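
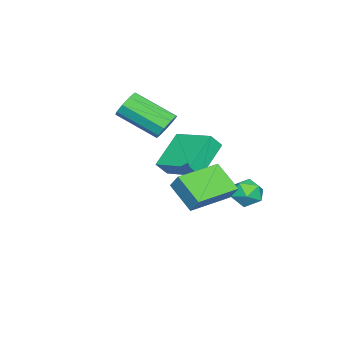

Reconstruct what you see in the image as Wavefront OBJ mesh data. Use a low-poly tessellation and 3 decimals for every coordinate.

v 0.356 -1.802 2.95
v 0.753 -2.068 2.425
v 0.902 -3.863 3.445
v 0.504 -3.598 3.97
v 1.037 -1.855 2.757
v 1.186 -3.65 3.777
v 1.002 -1.618 3.18
v 1.151 -3.413 4.2
v 0.664 -1.467 3.495
v 0.813 -3.262 4.515
v 0.182 -1.473 3.555
v 0.331 -3.268 4.575
v -0.219 -1.633 3.332
v -0.07 -3.428 4.352
v -0.351 -1.872 2.93
v -0.202 -3.667 3.95
v -0.152 -2.079 2.538
v -0.003 -3.874 3.558
v 0.284 -2.156 2.338
v 0.433 -3.951 3.358
v -1.168 1.816 -0.602
v -0.583 1.866 -0.076
v -0.577 0.834 -1.164
v 0.008 0.884 -0.638
v -0.707 0.641 -0.411
v -1.072 1.248 -0.063
v -0.088 1.452 -1.177
v -0.453 2.059 -0.829
v 0.085 1.641 -0.431
v -0.298 1.14 0.043
v -0.862 1.56 -1.283
v -1.245 1.059 -0.809
v 1.441 -1.265 0.893
v -0.111 -1.088 1.957
v 2.021 0.525 1.441
v 0.469 0.702 2.505
v 1.831 -1.582 1.515
v 0.279 -1.405 2.579
v 2.411 0.208 2.063
v 0.859 0.385 3.127
v 2.587 1.147 2.082
v 2.812 1.591 2.771
v 3.086 2.248 1.21
v 3.311 2.692 1.899
v 4.369 0.308 2.041
v 4.594 0.752 2.73
v 4.868 1.409 1.169
v 5.093 1.853 1.858
f 2 1 5
f 2 5 3
f 3 5 6
f 3 6 4
f 5 1 7
f 5 7 6
f 6 7 8
f 6 8 4
f 7 1 9
f 7 9 8
f 8 9 10
f 8 10 4
f 9 1 11
f 9 11 10
f 10 11 12
f 10 12 4
f 11 1 13
f 11 13 12
f 12 13 14
f 12 14 4
f 13 1 15
f 13 15 14
f 14 15 16
f 14 16 4
f 15 1 17
f 15 17 16
f 16 17 18
f 16 18 4
f 17 1 19
f 17 19 18
f 18 19 20
f 18 20 4
f 19 1 2
f 19 2 20
f 20 2 3
f 20 3 4
f 21 32 26
f 21 26 22
f 21 22 28
f 21 28 31
f 21 31 32
f 22 26 30
f 26 32 25
f 32 31 23
f 31 28 27
f 28 22 29
f 24 30 25
f 24 25 23
f 24 23 27
f 24 27 29
f 24 29 30
f 25 30 26
f 23 25 32
f 27 23 31
f 29 27 28
f 30 29 22
f 34 36 33
f 37 34 33
f 33 36 35
f 35 37 33
f 34 40 36
f 38 34 37
f 38 40 34
f 36 40 35
f 39 37 35
f 35 40 39
f 39 38 37
f 40 38 39
f 42 44 41
f 45 42 41
f 41 44 43
f 43 45 41
f 42 48 44
f 46 42 45
f 46 48 42
f 44 48 43
f 47 45 43
f 43 48 47
f 47 46 45
f 48 46 47



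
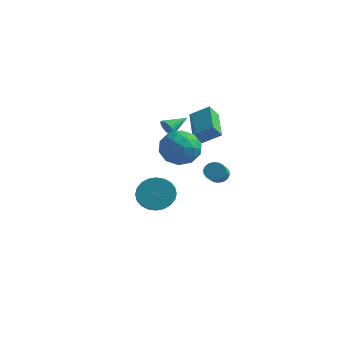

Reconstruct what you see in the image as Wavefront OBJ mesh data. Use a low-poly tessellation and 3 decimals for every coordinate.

v 2.058 0.914 -1.624
v 2.335 1.261 -1.266
v 2.659 0.293 -0.579
v 2.382 -0.054 -0.936
v 2.101 1.252 -1.167
v 2.426 0.285 -0.48
v 1.859 1.177 -1.159
v 2.184 0.21 -0.472
v 1.656 1.05 -1.242
v 1.981 0.082 -0.555
v 1.533 0.895 -1.401
v 1.858 -0.072 -0.714
v 1.514 0.745 -1.605
v 1.838 -0.223 -0.918
v 1.602 0.627 -1.811
v 1.927 -0.34 -1.124
v 1.781 0.567 -1.981
v 2.105 -0.401 -1.294
v 2.014 0.575 -2.08
v 2.339 -0.392 -1.393
v 2.256 0.65 -2.088
v 2.581 -0.317 -1.401
v 2.459 0.778 -2.005
v 2.784 -0.19 -1.318
v 2.582 0.932 -1.846
v 2.907 -0.035 -1.159
v 2.602 1.083 -1.642
v 2.926 0.115 -0.955
v 2.513 1.2 -1.436
v 2.838 0.233 -0.749
v -1.629 0.877 -4.049
v -0.935 1.579 -3.721
v -0.397 0.785 -3.163
v -1.091 0.083 -3.491
v -1.213 1.598 -3.426
v -0.674 0.804 -2.867
v -1.554 1.507 -3.226
v -1.016 0.714 -2.667
v -1.907 1.321 -3.151
v -1.368 0.527 -2.592
v -2.217 1.067 -3.212
v -1.678 0.273 -2.654
v -2.438 0.784 -3.402
v -1.899 -0.01 -2.843
v -2.536 0.515 -3.69
v -1.997 -0.279 -3.131
v -2.495 0.301 -4.032
v -1.957 -0.493 -3.474
v -2.323 0.175 -4.377
v -1.785 -0.619 -3.819
v -2.046 0.156 -4.673
v -1.507 -0.638 -4.114
v -1.704 0.246 -4.873
v -1.166 -0.547 -4.314
v -1.352 0.433 -4.948
v -0.813 -0.361 -4.389
v -1.042 0.687 -4.886
v -0.503 -0.107 -4.328
v -0.821 0.97 -4.697
v -0.282 0.176 -4.138
v -0.723 1.239 -4.409
v -0.184 0.445 -3.85
v -0.763 1.453 -4.066
v -0.225 0.659 -3.508
v 0.523 0.948 0.726
v 1.464 1.369 1.359
v -0.586 2.525 1.328
v 0.355 2.946 1.961
v 0.785 1.394 0.039
v 1.726 1.815 0.672
v -0.324 2.971 0.641
v 0.617 3.392 1.274
v -1.499 1.824 0.411
v -1.199 1.864 -0.06
v -0.961 2.936 0.849
v -1.407 1.988 -0.116
v -1.634 2.079 -0.069
v -1.835 2.119 0.074
v -1.968 2.102 0.284
v -2.009 2.029 0.518
v -1.949 1.916 0.732
v -1.799 1.784 0.882
v -1.591 1.661 0.939
v -1.363 1.57 0.891
v -1.163 1.529 0.749
v -1.03 1.547 0.539
v -0.989 1.62 0.304
v -1.049 1.733 0.091
v 2.06 -3.384 2.929
v 2.95 -2.923 2.493
v 2.47 -4.917 2.147
v 3.36 -4.456 1.711
v 3.308 -4.63 2.789
v 3.054 -3.682 3.272
v 2.366 -4.158 1.368
v 2.112 -3.21 1.851
v 3.139 -3.401 1.527
v 3.721 -3.693 2.406
v 1.699 -4.147 2.234
v 2.281 -4.439 3.113
v 2.469 -3.019 2.78
v 2.951 -4.821 1.86
v 2.921 -4.923 2.494
v 3.444 -4.652 2.237
v 2.53 -3.465 3.238
v 3.053 -3.194 2.981
v 3.264 -4.198 3.155
v 2.367 -4.646 1.659
v 2.89 -4.375 1.402
v 1.976 -3.188 2.403
v 2.499 -2.917 2.146
v 2.156 -3.642 1.485
v 3.103 -3.029 1.956
v 3.344 -3.93 1.496
v 2.76 -3.755 1.294
v 2.611 -3.198 1.578
v 3.445 -3.2 2.472
v 3.687 -4.102 2.012
v 3.656 -4.204 2.646
v 3.507 -3.647 2.93
v 3.557 -3.481 1.904
v 1.733 -3.738 2.628
v 1.975 -4.64 2.168
v 1.913 -4.193 1.71
v 1.764 -3.636 1.994
v 2.076 -3.91 3.144
v 2.317 -4.811 2.684
v 2.809 -4.642 3.062
v 2.66 -4.085 3.346
v 1.863 -4.359 2.736
f 2 1 5
f 2 5 3
f 3 5 6
f 3 6 4
f 5 1 7
f 5 7 6
f 6 7 8
f 6 8 4
f 7 1 9
f 7 9 8
f 8 9 10
f 8 10 4
f 9 1 11
f 9 11 10
f 10 11 12
f 10 12 4
f 11 1 13
f 11 13 12
f 12 13 14
f 12 14 4
f 13 1 15
f 13 15 14
f 14 15 16
f 14 16 4
f 15 1 17
f 15 17 16
f 16 17 18
f 16 18 4
f 17 1 19
f 17 19 18
f 18 19 20
f 18 20 4
f 19 1 21
f 19 21 20
f 20 21 22
f 20 22 4
f 21 1 23
f 21 23 22
f 22 23 24
f 22 24 4
f 23 1 25
f 23 25 24
f 24 25 26
f 24 26 4
f 25 1 27
f 25 27 26
f 26 27 28
f 26 28 4
f 27 1 29
f 27 29 28
f 28 29 30
f 28 30 4
f 29 1 2
f 29 2 30
f 30 2 3
f 30 3 4
f 32 31 35
f 32 35 33
f 33 35 36
f 33 36 34
f 35 31 37
f 35 37 36
f 36 37 38
f 36 38 34
f 37 31 39
f 37 39 38
f 38 39 40
f 38 40 34
f 39 31 41
f 39 41 40
f 40 41 42
f 40 42 34
f 41 31 43
f 41 43 42
f 42 43 44
f 42 44 34
f 43 31 45
f 43 45 44
f 44 45 46
f 44 46 34
f 45 31 47
f 45 47 46
f 46 47 48
f 46 48 34
f 47 31 49
f 47 49 48
f 48 49 50
f 48 50 34
f 49 31 51
f 49 51 50
f 50 51 52
f 50 52 34
f 51 31 53
f 51 53 52
f 52 53 54
f 52 54 34
f 53 31 55
f 53 55 54
f 54 55 56
f 54 56 34
f 55 31 57
f 55 57 56
f 56 57 58
f 56 58 34
f 57 31 59
f 57 59 58
f 58 59 60
f 58 60 34
f 59 31 61
f 59 61 60
f 60 61 62
f 60 62 34
f 61 31 63
f 61 63 62
f 62 63 64
f 62 64 34
f 63 31 32
f 63 32 64
f 64 32 33
f 64 33 34
f 66 68 65
f 69 66 65
f 65 68 67
f 67 69 65
f 66 72 68
f 70 66 69
f 70 72 66
f 68 72 67
f 71 69 67
f 67 72 71
f 71 70 69
f 72 70 71
f 74 73 76
f 74 76 75
f 76 73 77
f 76 77 75
f 77 73 78
f 77 78 75
f 78 73 79
f 78 79 75
f 79 73 80
f 79 80 75
f 80 73 81
f 80 81 75
f 81 73 82
f 81 82 75
f 82 73 83
f 82 83 75
f 83 73 84
f 83 84 75
f 84 73 85
f 84 85 75
f 85 73 86
f 85 86 75
f 86 73 87
f 86 87 75
f 87 73 88
f 87 88 75
f 88 73 74
f 88 74 75
f 89 126 105
f 126 100 129
f 105 129 94
f 126 129 105
f 89 105 101
f 105 94 106
f 101 106 90
f 105 106 101
f 89 101 110
f 101 90 111
f 110 111 96
f 101 111 110
f 89 110 122
f 110 96 125
f 122 125 99
f 110 125 122
f 89 122 126
f 122 99 130
f 126 130 100
f 122 130 126
f 90 106 117
f 106 94 120
f 117 120 98
f 106 120 117
f 94 129 107
f 129 100 128
f 107 128 93
f 129 128 107
f 100 130 127
f 130 99 123
f 127 123 91
f 130 123 127
f 99 125 124
f 125 96 112
f 124 112 95
f 125 112 124
f 96 111 116
f 111 90 113
f 116 113 97
f 111 113 116
f 92 118 104
f 118 98 119
f 104 119 93
f 118 119 104
f 92 104 102
f 104 93 103
f 102 103 91
f 104 103 102
f 92 102 109
f 102 91 108
f 109 108 95
f 102 108 109
f 92 109 114
f 109 95 115
f 114 115 97
f 109 115 114
f 92 114 118
f 114 97 121
f 118 121 98
f 114 121 118
f 93 119 107
f 119 98 120
f 107 120 94
f 119 120 107
f 91 103 127
f 103 93 128
f 127 128 100
f 103 128 127
f 95 108 124
f 108 91 123
f 124 123 99
f 108 123 124
f 97 115 116
f 115 95 112
f 116 112 96
f 115 112 116
f 98 121 117
f 121 97 113
f 117 113 90
f 121 113 117



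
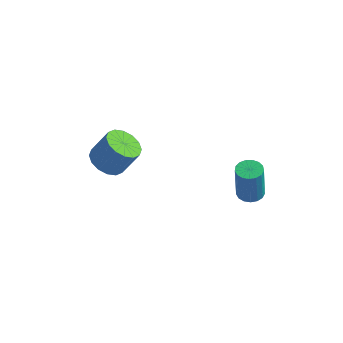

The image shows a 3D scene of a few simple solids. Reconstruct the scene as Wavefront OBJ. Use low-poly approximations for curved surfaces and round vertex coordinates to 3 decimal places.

v 3.896 -0.547 -2.914
v 4.429 -0.985 -2.909
v 4.358 -1.051 -0.941
v 3.824 -0.613 -0.946
v 4.571 -0.687 -2.894
v 4.499 -0.753 -0.926
v 4.559 -0.357 -2.883
v 4.487 -0.423 -0.916
v 4.394 -0.071 -2.88
v 4.322 -0.137 -0.912
v 4.115 0.106 -2.884
v 4.043 0.041 -0.916
v 3.786 0.134 -2.895
v 3.714 0.068 -0.927
v 3.483 0.005 -2.91
v 3.411 -0.06 -0.943
v 3.273 -0.25 -2.927
v 3.202 -0.316 -0.959
v 3.207 -0.573 -2.94
v 3.135 -0.639 -0.972
v 3.298 -0.89 -2.947
v 3.226 -0.956 -0.98
v 3.527 -1.129 -2.947
v 3.455 -1.195 -0.979
v 3.839 -1.234 -2.939
v 3.768 -1.3 -0.971
v 4.165 -1.182 -2.925
v 4.093 -1.248 -0.958
v -2.496 -2.983 -0.726
v -1.746 -3.551 -0.961
v -1.014 -3.146 0.391
v -1.764 -2.577 0.626
v -1.635 -3.102 -1.156
v -0.903 -2.697 0.196
v -1.754 -2.621 -1.236
v -1.022 -2.216 0.116
v -2.072 -2.237 -1.179
v -1.34 -1.832 0.173
v -2.504 -2.052 -1.001
v -1.772 -1.647 0.352
v -2.933 -2.117 -0.749
v -2.202 -1.712 0.603
v -3.246 -2.414 -0.491
v -2.514 -2.009 0.861
v -3.357 -2.863 -0.296
v -2.625 -2.458 1.056
v -3.238 -3.344 -0.216
v -2.506 -2.939 1.136
v -2.92 -3.728 -0.273
v -2.188 -3.323 1.079
v -2.488 -3.913 -0.452
v -1.756 -3.508 0.901
v -2.058 -3.848 -0.703
v -1.327 -3.443 0.649
f 2 1 5
f 2 5 3
f 3 5 6
f 3 6 4
f 5 1 7
f 5 7 6
f 6 7 8
f 6 8 4
f 7 1 9
f 7 9 8
f 8 9 10
f 8 10 4
f 9 1 11
f 9 11 10
f 10 11 12
f 10 12 4
f 11 1 13
f 11 13 12
f 12 13 14
f 12 14 4
f 13 1 15
f 13 15 14
f 14 15 16
f 14 16 4
f 15 1 17
f 15 17 16
f 16 17 18
f 16 18 4
f 17 1 19
f 17 19 18
f 18 19 20
f 18 20 4
f 19 1 21
f 19 21 20
f 20 21 22
f 20 22 4
f 21 1 23
f 21 23 22
f 22 23 24
f 22 24 4
f 23 1 25
f 23 25 24
f 24 25 26
f 24 26 4
f 25 1 27
f 25 27 26
f 26 27 28
f 26 28 4
f 27 1 2
f 27 2 28
f 28 2 3
f 28 3 4
f 30 29 33
f 30 33 31
f 31 33 34
f 31 34 32
f 33 29 35
f 33 35 34
f 34 35 36
f 34 36 32
f 35 29 37
f 35 37 36
f 36 37 38
f 36 38 32
f 37 29 39
f 37 39 38
f 38 39 40
f 38 40 32
f 39 29 41
f 39 41 40
f 40 41 42
f 40 42 32
f 41 29 43
f 41 43 42
f 42 43 44
f 42 44 32
f 43 29 45
f 43 45 44
f 44 45 46
f 44 46 32
f 45 29 47
f 45 47 46
f 46 47 48
f 46 48 32
f 47 29 49
f 47 49 48
f 48 49 50
f 48 50 32
f 49 29 51
f 49 51 50
f 50 51 52
f 50 52 32
f 51 29 53
f 51 53 52
f 52 53 54
f 52 54 32
f 53 29 30
f 53 30 54
f 54 30 31
f 54 31 32



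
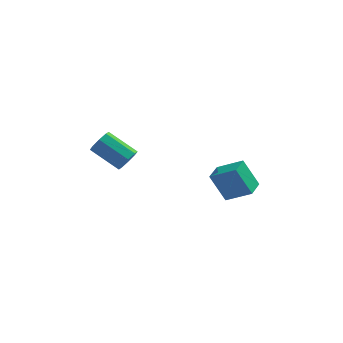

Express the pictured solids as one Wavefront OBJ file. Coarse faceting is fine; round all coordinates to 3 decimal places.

v -2.092 -2.125 2.832
v -1.668 -1.766 3.223
v -3.064 -1.096 4.12
v -3.488 -1.455 3.728
v -1.815 -1.505 2.798
v -3.212 -0.834 3.695
v -2.125 -1.607 2.392
v -3.522 -0.937 3.289
v -2.415 -2.013 2.244
v -3.812 -1.343 3.141
v -2.516 -2.484 2.44
v -3.912 -1.814 3.337
v -2.368 -2.746 2.865
v -3.765 -2.075 3.762
v -2.058 -2.643 3.271
v -3.455 -1.973 4.168
v -1.768 -2.237 3.419
v -3.165 -1.567 4.316
v 1.711 0.065 0.198
v 2.99 -0.309 0.99
v 2.063 1.137 0.137
v 3.342 0.763 0.929
v 2.518 -0.283 -1.269
v 3.797 -0.657 -0.477
v 2.87 0.789 -1.33
v 4.149 0.415 -0.538
f 2 1 5
f 2 5 3
f 3 5 6
f 3 6 4
f 5 1 7
f 5 7 6
f 6 7 8
f 6 8 4
f 7 1 9
f 7 9 8
f 8 9 10
f 8 10 4
f 9 1 11
f 9 11 10
f 10 11 12
f 10 12 4
f 11 1 13
f 11 13 12
f 12 13 14
f 12 14 4
f 13 1 15
f 13 15 14
f 14 15 16
f 14 16 4
f 15 1 17
f 15 17 16
f 16 17 18
f 16 18 4
f 17 1 2
f 17 2 18
f 18 2 3
f 18 3 4
f 20 22 19
f 23 20 19
f 19 22 21
f 21 23 19
f 20 26 22
f 24 20 23
f 24 26 20
f 22 26 21
f 25 23 21
f 21 26 25
f 25 24 23
f 26 24 25



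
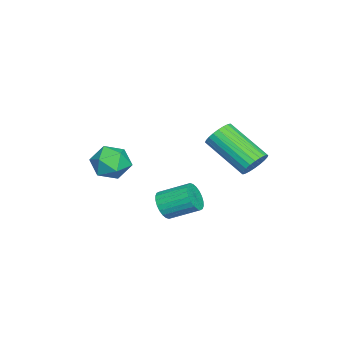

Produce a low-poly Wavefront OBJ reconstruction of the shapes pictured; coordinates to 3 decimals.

v 2.063 -0.901 1.877
v 2.475 -1.112 2.348
v 2.388 0.069 2.953
v 1.977 0.281 2.483
v 2.64 -1.012 2.177
v 2.554 0.169 2.783
v 2.718 -0.896 1.961
v 2.631 0.285 2.567
v 2.696 -0.78 1.732
v 2.609 0.401 2.338
v 2.577 -0.683 1.525
v 2.491 0.498 2.131
v 2.381 -0.618 1.372
v 2.294 0.563 1.978
v 2.136 -0.597 1.296
v 2.049 0.584 1.901
v 1.88 -0.622 1.308
v 1.793 0.559 1.913
v 1.652 -0.689 1.407
v 1.565 0.492 2.012
v 1.486 -0.789 1.577
v 1.4 0.392 2.183
v 1.409 -0.905 1.793
v 1.322 0.276 2.399
v 1.431 -1.021 2.022
v 1.344 0.16 2.628
v 1.549 -1.118 2.229
v 1.463 0.063 2.835
v 1.746 -1.183 2.382
v 1.659 -0.002 2.988
v 1.991 -1.204 2.459
v 1.904 -0.023 3.064
v 2.247 -1.179 2.447
v 2.16 0.002 3.052
v -1.507 1.776 2.524
v -1.017 1.885 2.997
v -1.743 0.234 4.13
v -2.233 0.124 3.656
v -1.217 2.038 3.092
v -1.943 0.387 4.225
v -1.462 2.151 3.101
v -2.187 0.5 4.233
v -1.713 2.207 3.021
v -2.438 0.556 4.154
v -1.933 2.198 2.866
v -2.658 0.546 3.999
v -2.088 2.123 2.659
v -2.813 0.472 3.792
v -2.155 1.997 2.431
v -2.88 0.345 3.564
v -2.123 1.836 2.217
v -2.848 0.184 3.35
v -1.997 1.666 2.05
v -2.723 0.015 3.183
v -1.797 1.513 1.955
v -2.523 -0.138 3.088
v -1.553 1.4 1.947
v -2.278 -0.251 3.079
v -1.302 1.344 2.026
v -2.027 -0.307 3.159
v -1.082 1.354 2.181
v -1.807 -0.298 3.314
v -0.927 1.428 2.388
v -1.652 -0.223 3.521
v -0.86 1.555 2.616
v -1.585 -0.097 3.749
v -0.892 1.716 2.83
v -1.617 0.064 3.963
v 0.007 -3.043 3.485
v 0.844 -2.929 3.745
v 0.456 -3.851 2.395
v 1.293 -3.737 2.655
v 0.741 -4.222 3.145
v 0.463 -3.722 3.819
v 0.837 -3.058 2.321
v 0.559 -2.558 2.995
v 1.356 -2.938 3.025
v 1.297 -3.657 3.534
v 0.003 -3.123 2.606
v -0.056 -3.842 3.115
f 2 1 5
f 2 5 3
f 3 5 6
f 3 6 4
f 5 1 7
f 5 7 6
f 6 7 8
f 6 8 4
f 7 1 9
f 7 9 8
f 8 9 10
f 8 10 4
f 9 1 11
f 9 11 10
f 10 11 12
f 10 12 4
f 11 1 13
f 11 13 12
f 12 13 14
f 12 14 4
f 13 1 15
f 13 15 14
f 14 15 16
f 14 16 4
f 15 1 17
f 15 17 16
f 16 17 18
f 16 18 4
f 17 1 19
f 17 19 18
f 18 19 20
f 18 20 4
f 19 1 21
f 19 21 20
f 20 21 22
f 20 22 4
f 21 1 23
f 21 23 22
f 22 23 24
f 22 24 4
f 23 1 25
f 23 25 24
f 24 25 26
f 24 26 4
f 25 1 27
f 25 27 26
f 26 27 28
f 26 28 4
f 27 1 29
f 27 29 28
f 28 29 30
f 28 30 4
f 29 1 31
f 29 31 30
f 30 31 32
f 30 32 4
f 31 1 33
f 31 33 32
f 32 33 34
f 32 34 4
f 33 1 2
f 33 2 34
f 34 2 3
f 34 3 4
f 36 35 39
f 36 39 37
f 37 39 40
f 37 40 38
f 39 35 41
f 39 41 40
f 40 41 42
f 40 42 38
f 41 35 43
f 41 43 42
f 42 43 44
f 42 44 38
f 43 35 45
f 43 45 44
f 44 45 46
f 44 46 38
f 45 35 47
f 45 47 46
f 46 47 48
f 46 48 38
f 47 35 49
f 47 49 48
f 48 49 50
f 48 50 38
f 49 35 51
f 49 51 50
f 50 51 52
f 50 52 38
f 51 35 53
f 51 53 52
f 52 53 54
f 52 54 38
f 53 35 55
f 53 55 54
f 54 55 56
f 54 56 38
f 55 35 57
f 55 57 56
f 56 57 58
f 56 58 38
f 57 35 59
f 57 59 58
f 58 59 60
f 58 60 38
f 59 35 61
f 59 61 60
f 60 61 62
f 60 62 38
f 61 35 63
f 61 63 62
f 62 63 64
f 62 64 38
f 63 35 65
f 63 65 64
f 64 65 66
f 64 66 38
f 65 35 67
f 65 67 66
f 66 67 68
f 66 68 38
f 67 35 36
f 67 36 68
f 68 36 37
f 68 37 38
f 69 80 74
f 69 74 70
f 69 70 76
f 69 76 79
f 69 79 80
f 70 74 78
f 74 80 73
f 80 79 71
f 79 76 75
f 76 70 77
f 72 78 73
f 72 73 71
f 72 71 75
f 72 75 77
f 72 77 78
f 73 78 74
f 71 73 80
f 75 71 79
f 77 75 76
f 78 77 70



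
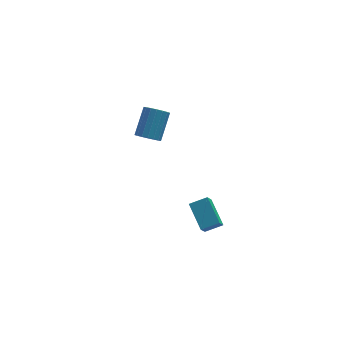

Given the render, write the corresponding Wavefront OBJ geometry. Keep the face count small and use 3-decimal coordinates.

v 0.313 2.645 2.416
v 1.052 2.476 2.132
v 1.847 3.726 3.461
v 1.107 3.895 3.744
v 0.951 2.757 1.929
v 1.745 4.007 3.258
v 0.722 3.015 1.823
v 1.517 4.265 3.152
v 0.413 3.2 1.834
v 1.208 4.45 3.163
v 0.084 3.275 1.96
v 0.879 4.525 3.289
v -0.2 3.225 2.177
v 0.595 4.475 3.506
v -0.382 3.06 2.44
v 0.412 4.31 3.769
v -0.427 2.814 2.699
v 0.368 4.064 4.028
v -0.325 2.533 2.902
v 0.469 3.783 4.231
v -0.097 2.275 3.008
v 0.698 3.525 4.337
v 0.212 2.09 2.997
v 1.007 3.34 4.326
v 0.541 2.015 2.871
v 1.336 3.265 4.2
v 0.825 2.065 2.654
v 1.62 3.315 3.983
v 1.008 2.23 2.391
v 1.802 3.48 3.72
v 1.758 -5 1.052
v 2.799 -5.01 1.463
v 1.421 -3.462 1.944
v 2.463 -3.472 2.355
v 2.137 -4.368 0.105
v 3.179 -4.378 0.516
v 1.801 -2.83 0.997
v 2.842 -2.84 1.408
f 2 1 5
f 2 5 3
f 3 5 6
f 3 6 4
f 5 1 7
f 5 7 6
f 6 7 8
f 6 8 4
f 7 1 9
f 7 9 8
f 8 9 10
f 8 10 4
f 9 1 11
f 9 11 10
f 10 11 12
f 10 12 4
f 11 1 13
f 11 13 12
f 12 13 14
f 12 14 4
f 13 1 15
f 13 15 14
f 14 15 16
f 14 16 4
f 15 1 17
f 15 17 16
f 16 17 18
f 16 18 4
f 17 1 19
f 17 19 18
f 18 19 20
f 18 20 4
f 19 1 21
f 19 21 20
f 20 21 22
f 20 22 4
f 21 1 23
f 21 23 22
f 22 23 24
f 22 24 4
f 23 1 25
f 23 25 24
f 24 25 26
f 24 26 4
f 25 1 27
f 25 27 26
f 26 27 28
f 26 28 4
f 27 1 29
f 27 29 28
f 28 29 30
f 28 30 4
f 29 1 2
f 29 2 30
f 30 2 3
f 30 3 4
f 32 34 31
f 35 32 31
f 31 34 33
f 33 35 31
f 32 38 34
f 36 32 35
f 36 38 32
f 34 38 33
f 37 35 33
f 33 38 37
f 37 36 35
f 38 36 37



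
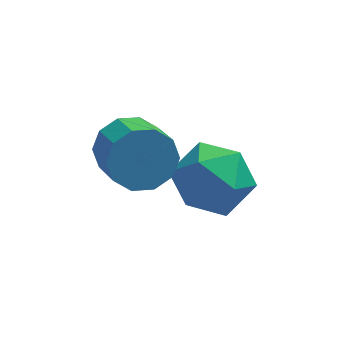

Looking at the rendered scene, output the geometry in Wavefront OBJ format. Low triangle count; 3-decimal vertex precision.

v 1.42 1.904 1.381
v 1.709 2.392 2.067
v 2.049 1.263 2.726
v 1.76 0.776 2.039
v 1.177 2.28 2.15
v 1.516 1.151 2.808
v 0.737 2.024 1.939
v 1.077 0.896 2.597
v 0.559 1.723 1.515
v 0.899 0.595 2.173
v 0.71 1.491 1.039
v 1.049 0.363 1.698
v 1.131 1.417 0.694
v 1.471 0.288 1.353
v 1.664 1.529 0.612
v 2.003 0.4 1.27
v 2.103 1.784 0.823
v 2.443 0.656 1.481
v 2.281 2.085 1.247
v 2.621 0.957 1.905
v 2.131 2.317 1.722
v 2.47 1.189 2.381
v 3.177 2.929 0.441
v 4.071 3.019 -0.288
v 2.869 1.181 -0.152
v 3.763 1.271 -0.881
v 3.948 1.234 0.261
v 4.138 2.314 0.627
v 2.802 1.886 -1.067
v 2.992 2.966 -0.701
v 3.839 2.374 -1.219
v 4.548 1.971 -0.399
v 2.392 2.229 -0.041
v 3.101 1.826 0.779
f 2 1 5
f 2 5 3
f 3 5 6
f 3 6 4
f 5 1 7
f 5 7 6
f 6 7 8
f 6 8 4
f 7 1 9
f 7 9 8
f 8 9 10
f 8 10 4
f 9 1 11
f 9 11 10
f 10 11 12
f 10 12 4
f 11 1 13
f 11 13 12
f 12 13 14
f 12 14 4
f 13 1 15
f 13 15 14
f 14 15 16
f 14 16 4
f 15 1 17
f 15 17 16
f 16 17 18
f 16 18 4
f 17 1 19
f 17 19 18
f 18 19 20
f 18 20 4
f 19 1 21
f 19 21 20
f 20 21 22
f 20 22 4
f 21 1 2
f 21 2 22
f 22 2 3
f 22 3 4
f 23 34 28
f 23 28 24
f 23 24 30
f 23 30 33
f 23 33 34
f 24 28 32
f 28 34 27
f 34 33 25
f 33 30 29
f 30 24 31
f 26 32 27
f 26 27 25
f 26 25 29
f 26 29 31
f 26 31 32
f 27 32 28
f 25 27 34
f 29 25 33
f 31 29 30
f 32 31 24



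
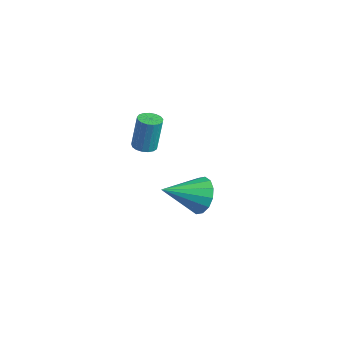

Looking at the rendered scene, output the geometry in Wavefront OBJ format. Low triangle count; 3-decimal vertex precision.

v 2.407 1.347 2.386
v 2.933 1.131 2.427
v 2.939 1.457 4.075
v 2.413 1.673 4.034
v 2.975 1.395 2.375
v 2.981 1.721 4.022
v 2.887 1.648 2.325
v 2.893 1.975 3.973
v 2.689 1.833 2.289
v 2.695 2.159 3.937
v 2.426 1.906 2.275
v 2.432 2.232 3.923
v 2.159 1.851 2.287
v 2.165 2.177 3.935
v 1.949 1.68 2.322
v 1.955 2.006 3.97
v 1.844 1.433 2.371
v 1.85 1.76 4.019
v 1.868 1.167 2.424
v 1.873 1.493 4.072
v 2.015 0.941 2.468
v 2.021 1.268 4.116
v 2.252 0.809 2.493
v 2.258 1.135 4.141
v 2.525 0.8 2.494
v 2.53 1.126 4.142
v 2.771 0.916 2.47
v 2.776 1.242 4.118
v 2.871 4.133 -2.283
v 3.237 3.577 -3.056
v 2.269 2.367 -1.297
v 3.641 3.627 -2.72
v 3.839 3.812 -2.267
v 3.778 4.083 -1.818
v 3.473 4.368 -1.494
v 3.008 4.59 -1.381
v 2.505 4.689 -1.51
v 2.101 4.639 -1.846
v 1.903 4.454 -2.299
v 1.964 4.183 -2.747
v 2.269 3.898 -3.072
v 2.734 3.676 -3.185
f 2 1 5
f 2 5 3
f 3 5 6
f 3 6 4
f 5 1 7
f 5 7 6
f 6 7 8
f 6 8 4
f 7 1 9
f 7 9 8
f 8 9 10
f 8 10 4
f 9 1 11
f 9 11 10
f 10 11 12
f 10 12 4
f 11 1 13
f 11 13 12
f 12 13 14
f 12 14 4
f 13 1 15
f 13 15 14
f 14 15 16
f 14 16 4
f 15 1 17
f 15 17 16
f 16 17 18
f 16 18 4
f 17 1 19
f 17 19 18
f 18 19 20
f 18 20 4
f 19 1 21
f 19 21 20
f 20 21 22
f 20 22 4
f 21 1 23
f 21 23 22
f 22 23 24
f 22 24 4
f 23 1 25
f 23 25 24
f 24 25 26
f 24 26 4
f 25 1 27
f 25 27 26
f 26 27 28
f 26 28 4
f 27 1 2
f 27 2 28
f 28 2 3
f 28 3 4
f 30 29 32
f 30 32 31
f 32 29 33
f 32 33 31
f 33 29 34
f 33 34 31
f 34 29 35
f 34 35 31
f 35 29 36
f 35 36 31
f 36 29 37
f 36 37 31
f 37 29 38
f 37 38 31
f 38 29 39
f 38 39 31
f 39 29 40
f 39 40 31
f 40 29 41
f 40 41 31
f 41 29 42
f 41 42 31
f 42 29 30
f 42 30 31



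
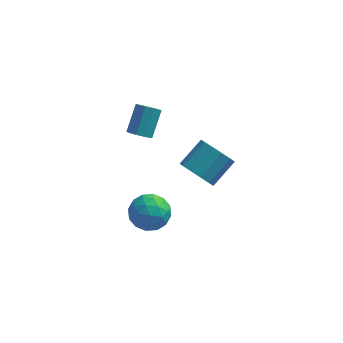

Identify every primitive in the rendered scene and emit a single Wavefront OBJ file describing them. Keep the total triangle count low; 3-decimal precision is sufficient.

v -2.229 -2.045 1.902
v -1.737 -2.365 2.787
v -3.543 -3.095 2.253
v -3.051 -3.415 3.138
v -3.431 -2.426 3.07
v -2.619 -1.777 2.853
v -2.661 -3.683 2.187
v -1.849 -3.034 1.97
v -2.004 -3.377 2.963
v -2.479 -2.6 3.509
v -2.801 -2.86 1.531
v -3.276 -2.083 2.077
v -1.868 -2.113 2.313
v -3.412 -3.347 2.727
v -3.636 -2.766 2.686
v -3.346 -2.954 3.207
v -2.386 -1.767 2.352
v -2.097 -1.955 2.872
v -3.092 -1.991 3.039
v -3.183 -3.505 2.168
v -2.894 -3.693 2.688
v -1.934 -2.506 1.833
v -1.644 -2.694 2.354
v -2.188 -3.469 2.001
v -1.735 -2.896 2.937
v -2.508 -3.513 3.144
v -2.279 -3.671 2.585
v -1.801 -3.289 2.457
v -2.015 -2.439 3.258
v -2.787 -3.056 3.464
v -3.01 -2.475 3.424
v -2.533 -2.093 3.297
v -2.172 -3.034 3.362
v -2.493 -2.404 1.576
v -3.265 -3.021 1.782
v -2.747 -3.367 1.743
v -2.27 -2.985 1.616
v -2.772 -1.947 1.896
v -3.545 -2.564 2.103
v -3.479 -2.171 2.583
v -3.001 -1.789 2.455
v -3.108 -2.426 1.678
v -0.794 0.259 2.514
v -0.139 -0.474 2.745
v 0.75 0.608 3.656
v 0.094 1.341 3.426
v 0.054 -0.23 2.268
v 0.943 0.851 3.179
v -0.023 0.169 1.869
v 0.866 1.25 2.78
v -0.344 0.596 1.675
v 0.544 1.678 2.587
v -0.809 0.917 1.748
v 0.08 1.998 2.659
v -1.269 1.029 2.064
v -0.38 2.11 2.975
v -1.578 0.896 2.523
v -0.689 1.978 3.434
v -1.639 0.562 2.979
v -0.75 1.643 3.89
v -1.431 0.131 3.288
v -0.542 1.212 4.199
v -1.021 -0.259 3.351
v -0.133 0.822 4.262
v -0.54 -0.484 3.149
v 0.349 0.597 4.06
v -3.857 2.637 2.865
v -3.244 2.399 2.931
v -2.931 3.526 4.081
v -3.543 3.763 4.015
v -3.252 2.722 2.616
v -2.938 3.849 3.766
v -3.542 3.006 2.418
v -3.228 4.132 3.567
v -3.979 3.116 2.429
v -3.666 4.243 3.578
v -4.36 3.002 2.644
v -4.046 4.129 3.794
v -4.504 2.717 2.963
v -4.191 3.844 4.112
v -4.346 2.395 3.236
v -4.033 3.521 4.385
v -3.959 2.185 3.336
v -3.646 3.312 4.485
v -3.524 2.187 3.215
v -3.21 3.314 4.365
f 1 38 17
f 38 12 41
f 17 41 6
f 38 41 17
f 1 17 13
f 17 6 18
f 13 18 2
f 17 18 13
f 1 13 22
f 13 2 23
f 22 23 8
f 13 23 22
f 1 22 34
f 22 8 37
f 34 37 11
f 22 37 34
f 1 34 38
f 34 11 42
f 38 42 12
f 34 42 38
f 2 18 29
f 18 6 32
f 29 32 10
f 18 32 29
f 6 41 19
f 41 12 40
f 19 40 5
f 41 40 19
f 12 42 39
f 42 11 35
f 39 35 3
f 42 35 39
f 11 37 36
f 37 8 24
f 36 24 7
f 37 24 36
f 8 23 28
f 23 2 25
f 28 25 9
f 23 25 28
f 4 30 16
f 30 10 31
f 16 31 5
f 30 31 16
f 4 16 14
f 16 5 15
f 14 15 3
f 16 15 14
f 4 14 21
f 14 3 20
f 21 20 7
f 14 20 21
f 4 21 26
f 21 7 27
f 26 27 9
f 21 27 26
f 4 26 30
f 26 9 33
f 30 33 10
f 26 33 30
f 5 31 19
f 31 10 32
f 19 32 6
f 31 32 19
f 3 15 39
f 15 5 40
f 39 40 12
f 15 40 39
f 7 20 36
f 20 3 35
f 36 35 11
f 20 35 36
f 9 27 28
f 27 7 24
f 28 24 8
f 27 24 28
f 10 33 29
f 33 9 25
f 29 25 2
f 33 25 29
f 44 43 47
f 44 47 45
f 45 47 48
f 45 48 46
f 47 43 49
f 47 49 48
f 48 49 50
f 48 50 46
f 49 43 51
f 49 51 50
f 50 51 52
f 50 52 46
f 51 43 53
f 51 53 52
f 52 53 54
f 52 54 46
f 53 43 55
f 53 55 54
f 54 55 56
f 54 56 46
f 55 43 57
f 55 57 56
f 56 57 58
f 56 58 46
f 57 43 59
f 57 59 58
f 58 59 60
f 58 60 46
f 59 43 61
f 59 61 60
f 60 61 62
f 60 62 46
f 61 43 63
f 61 63 62
f 62 63 64
f 62 64 46
f 63 43 65
f 63 65 64
f 64 65 66
f 64 66 46
f 65 43 44
f 65 44 66
f 66 44 45
f 66 45 46
f 68 67 71
f 68 71 69
f 69 71 72
f 69 72 70
f 71 67 73
f 71 73 72
f 72 73 74
f 72 74 70
f 73 67 75
f 73 75 74
f 74 75 76
f 74 76 70
f 75 67 77
f 75 77 76
f 76 77 78
f 76 78 70
f 77 67 79
f 77 79 78
f 78 79 80
f 78 80 70
f 79 67 81
f 79 81 80
f 80 81 82
f 80 82 70
f 81 67 83
f 81 83 82
f 82 83 84
f 82 84 70
f 83 67 85
f 83 85 84
f 84 85 86
f 84 86 70
f 85 67 68
f 85 68 86
f 86 68 69
f 86 69 70



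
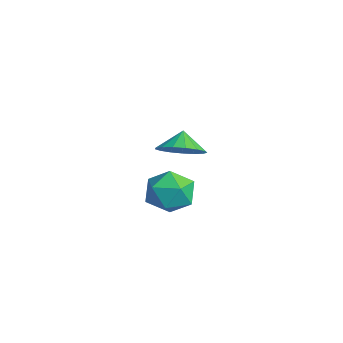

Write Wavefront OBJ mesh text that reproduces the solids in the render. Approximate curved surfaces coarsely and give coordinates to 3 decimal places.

v -3.594 -1.34 2.59
v -2.696 -1.014 3.072
v -4.146 -1 3.39
v -2.842 -0.607 2.797
v -3.161 -0.368 2.475
v -3.579 -0.352 2.18
v -4 -0.563 1.978
v -4.328 -0.951 1.917
v -4.488 -1.429 2.01
v -4.443 -1.886 2.236
v -4.203 -2.218 2.543
v -3.824 -2.35 2.861
v -3.392 -2.249 3.117
v -3.006 -1.941 3.253
v -2.755 -1.495 3.236
v 1.36 -2.917 4.038
v 2.024 -3.752 4.222
v 0.376 -3.928 2.998
v 1.04 -4.763 3.182
v 0.409 -4.388 3.978
v 1.017 -3.763 4.621
v 1.383 -3.917 2.599
v 1.991 -3.292 3.242
v 2.038 -4.37 3.333
v 1.436 -4.661 4.185
v 0.964 -3.019 3.035
v 0.362 -3.31 3.887
f 2 1 4
f 2 4 3
f 4 1 5
f 4 5 3
f 5 1 6
f 5 6 3
f 6 1 7
f 6 7 3
f 7 1 8
f 7 8 3
f 8 1 9
f 8 9 3
f 9 1 10
f 9 10 3
f 10 1 11
f 10 11 3
f 11 1 12
f 11 12 3
f 12 1 13
f 12 13 3
f 13 1 14
f 13 14 3
f 14 1 15
f 14 15 3
f 15 1 2
f 15 2 3
f 16 27 21
f 16 21 17
f 16 17 23
f 16 23 26
f 16 26 27
f 17 21 25
f 21 27 20
f 27 26 18
f 26 23 22
f 23 17 24
f 19 25 20
f 19 20 18
f 19 18 22
f 19 22 24
f 19 24 25
f 20 25 21
f 18 20 27
f 22 18 26
f 24 22 23
f 25 24 17



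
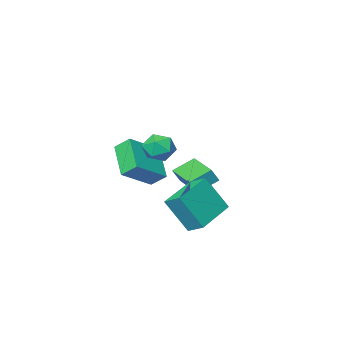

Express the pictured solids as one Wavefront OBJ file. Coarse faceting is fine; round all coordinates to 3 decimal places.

v -2.503 1.676 -2.33
v -1.736 1.009 -0.665
v -2.716 2.497 -1.903
v -1.95 1.83 -0.238
v -0.63 2.45 -2.882
v 0.136 1.783 -1.217
v -0.844 3.271 -2.455
v -0.077 2.604 -0.79
v -0.776 1.377 1.536
v -0.114 1.839 1.683
v -0.046 0.281 1.697
v 0.616 0.743 1.844
v 0.002 0.721 2.388
v -0.449 1.398 2.288
v 0.289 0.722 1.092
v -0.162 1.399 0.992
v 0.544 1.434 1.408
v 0.366 1.434 2.209
v -0.526 0.686 1.171
v -0.704 0.686 1.972
v -2.664 -4.093 -0.854
v -3.074 -3.445 -0.244
v -2.081 -2.621 -2.027
v -2.491 -1.973 -1.417
v -0.989 -3.967 0.137
v -1.399 -3.319 0.747
v -0.406 -2.495 -1.036
v -0.816 -1.847 -0.426
v -3.461 -2.333 -1.973
v -4.509 -2.1 -1.353
v -3.118 -0.488 -2.087
v -4.166 -0.255 -1.467
v -3.054 -2.365 -1.273
v -4.102 -2.132 -0.653
v -2.711 -0.52 -1.387
v -3.759 -0.287 -0.767
f 2 4 1
f 5 2 1
f 1 4 3
f 3 5 1
f 2 8 4
f 6 2 5
f 6 8 2
f 4 8 3
f 7 5 3
f 3 8 7
f 7 6 5
f 8 6 7
f 9 20 14
f 9 14 10
f 9 10 16
f 9 16 19
f 9 19 20
f 10 14 18
f 14 20 13
f 20 19 11
f 19 16 15
f 16 10 17
f 12 18 13
f 12 13 11
f 12 11 15
f 12 15 17
f 12 17 18
f 13 18 14
f 11 13 20
f 15 11 19
f 17 15 16
f 18 17 10
f 22 24 21
f 25 22 21
f 21 24 23
f 23 25 21
f 22 28 24
f 26 22 25
f 26 28 22
f 24 28 23
f 27 25 23
f 23 28 27
f 27 26 25
f 28 26 27
f 30 32 29
f 33 30 29
f 29 32 31
f 31 33 29
f 30 36 32
f 34 30 33
f 34 36 30
f 32 36 31
f 35 33 31
f 31 36 35
f 35 34 33
f 36 34 35



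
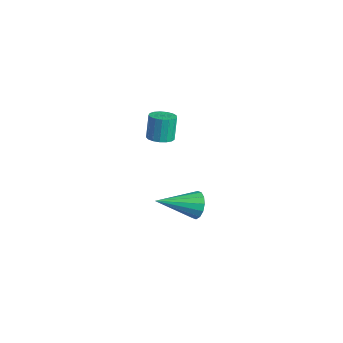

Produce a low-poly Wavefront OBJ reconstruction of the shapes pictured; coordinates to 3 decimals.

v 3.353 0.74 -2.652
v 3.883 0.715 -2.108
v 2.367 -0.98 -1.768
v 3.602 0.95 -1.965
v 3.253 1.128 -2.007
v 2.932 1.203 -2.221
v 2.723 1.153 -2.551
v 2.684 0.992 -2.908
v 2.823 0.764 -3.196
v 3.105 0.529 -3.339
v 3.453 0.351 -3.297
v 3.774 0.276 -3.083
v 3.983 0.326 -2.753
v 4.023 0.487 -2.396
v 2.383 -0.636 2.883
v 2.955 -0.811 3.112
v 2.648 -0.359 4.225
v 2.077 -0.184 3.997
v 3.001 -0.526 3.009
v 2.695 -0.074 4.122
v 2.906 -0.267 2.877
v 2.599 0.186 3.99
v 2.691 -0.092 2.747
v 2.384 0.361 3.86
v 2.405 -0.041 2.648
v 2.099 0.411 3.761
v 2.115 -0.127 2.603
v 1.808 0.325 3.716
v 1.886 -0.33 2.622
v 1.579 0.122 3.735
v 1.771 -0.603 2.701
v 1.464 -0.15 3.814
v 1.796 -0.883 2.822
v 1.489 -0.431 3.935
v 1.956 -1.107 2.957
v 1.649 -0.655 4.07
v 2.214 -1.223 3.075
v 1.907 -0.771 4.188
v 2.51 -1.204 3.149
v 2.204 -0.752 4.262
v 2.778 -1.056 3.162
v 2.471 -0.604 4.276
f 2 1 4
f 2 4 3
f 4 1 5
f 4 5 3
f 5 1 6
f 5 6 3
f 6 1 7
f 6 7 3
f 7 1 8
f 7 8 3
f 8 1 9
f 8 9 3
f 9 1 10
f 9 10 3
f 10 1 11
f 10 11 3
f 11 1 12
f 11 12 3
f 12 1 13
f 12 13 3
f 13 1 14
f 13 14 3
f 14 1 2
f 14 2 3
f 16 15 19
f 16 19 17
f 17 19 20
f 17 20 18
f 19 15 21
f 19 21 20
f 20 21 22
f 20 22 18
f 21 15 23
f 21 23 22
f 22 23 24
f 22 24 18
f 23 15 25
f 23 25 24
f 24 25 26
f 24 26 18
f 25 15 27
f 25 27 26
f 26 27 28
f 26 28 18
f 27 15 29
f 27 29 28
f 28 29 30
f 28 30 18
f 29 15 31
f 29 31 30
f 30 31 32
f 30 32 18
f 31 15 33
f 31 33 32
f 32 33 34
f 32 34 18
f 33 15 35
f 33 35 34
f 34 35 36
f 34 36 18
f 35 15 37
f 35 37 36
f 36 37 38
f 36 38 18
f 37 15 39
f 37 39 38
f 38 39 40
f 38 40 18
f 39 15 41
f 39 41 40
f 40 41 42
f 40 42 18
f 41 15 16
f 41 16 42
f 42 16 17
f 42 17 18



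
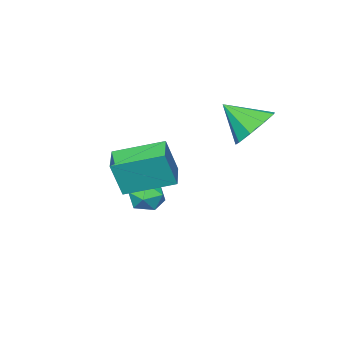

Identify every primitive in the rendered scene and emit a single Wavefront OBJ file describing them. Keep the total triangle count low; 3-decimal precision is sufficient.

v -1.863 1.25 2.58
v -1.223 0.882 1.82
v -1.237 0.15 3.64
v -0.895 1.417 2.182
v -1.02 1.875 2.731
v -1.539 2.04 3.209
v -2.21 1.835 3.393
v -2.719 1.357 3.197
v -2.827 0.828 2.712
v -2.484 0.497 2.166
v -1.85 0.518 1.813
v 0.513 -0.319 0.679
v 0.963 -0.483 2.164
v 1.424 0.691 0.515
v 1.873 0.527 2
v 1.927 -1.687 0.1
v 2.376 -1.851 1.585
v 2.837 -0.677 -0.064
v 3.287 -0.841 1.421
v -0.007 -2.251 -2.281
v 0.485 -2.357 -1.633
v -0.705 -3.323 -1.927
v -0.213 -3.429 -1.279
v -0.726 -2.789 -1.304
v -0.295 -2.127 -1.524
v 0.075 -3.553 -2.036
v 0.506 -2.891 -2.256
v 0.535 -3.162 -1.482
v 0.04 -2.689 -1.03
v -0.26 -2.991 -2.53
v -0.755 -2.518 -2.078
f 2 1 4
f 2 4 3
f 4 1 5
f 4 5 3
f 5 1 6
f 5 6 3
f 6 1 7
f 6 7 3
f 7 1 8
f 7 8 3
f 8 1 9
f 8 9 3
f 9 1 10
f 9 10 3
f 10 1 11
f 10 11 3
f 11 1 2
f 11 2 3
f 13 15 12
f 16 13 12
f 12 15 14
f 14 16 12
f 13 19 15
f 17 13 16
f 17 19 13
f 15 19 14
f 18 16 14
f 14 19 18
f 18 17 16
f 19 17 18
f 20 31 25
f 20 25 21
f 20 21 27
f 20 27 30
f 20 30 31
f 21 25 29
f 25 31 24
f 31 30 22
f 30 27 26
f 27 21 28
f 23 29 24
f 23 24 22
f 23 22 26
f 23 26 28
f 23 28 29
f 24 29 25
f 22 24 31
f 26 22 30
f 28 26 27
f 29 28 21



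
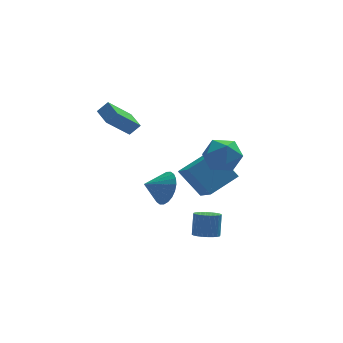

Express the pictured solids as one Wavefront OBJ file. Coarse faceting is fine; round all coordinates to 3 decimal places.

v -1.363 0.794 -2.162
v -0.924 0.04 -1.492
v -2.517 0.606 -1.618
v -0.873 0.398 -1.261
v -0.896 0.816 -1.167
v -0.991 1.231 -1.224
v -1.142 1.579 -1.424
v -1.327 1.808 -1.737
v -1.518 1.882 -2.114
v -1.684 1.791 -2.499
v -1.802 1.548 -2.833
v -1.853 1.19 -3.064
v -1.83 0.772 -3.158
v -1.735 0.357 -3.101
v -1.584 0.009 -2.901
v -1.399 -0.22 -2.588
v -1.208 -0.294 -2.211
v -1.042 -0.203 -1.826
v 0.157 2.41 -1.887
v 1.837 3.152 -1.122
v -0.068 3.973 -2.908
v 1.612 4.715 -2.142
v 1.228 1.565 -3.418
v 2.908 2.307 -2.652
v 1.003 3.128 -4.438
v 2.683 3.87 -3.673
v 0.916 -1.792 2.19
v 1.559 -2.436 2.87
v 0.141 -3.304 1.49
v 0.784 -3.948 2.17
v -0.04 -3.303 2.611
v 0.439 -2.369 3.043
v 1.261 -3.371 1.317
v 1.74 -2.437 1.749
v 1.772 -3.412 2.33
v 0.968 -3.37 3.13
v 0.732 -2.37 1.23
v -0.072 -2.328 2.03
v 0.179 -2.231 -4.041
v 0.654 -2.764 -3.887
v 0.836 -2.242 -2.644
v 0.361 -1.709 -2.799
v 0.827 -2.565 -3.996
v 1.008 -2.043 -2.753
v 0.901 -2.316 -4.111
v 1.083 -1.794 -2.869
v 0.865 -2.053 -4.216
v 1.047 -1.531 -2.974
v 0.725 -1.818 -4.295
v 0.907 -1.296 -3.052
v 0.502 -1.645 -4.334
v 0.684 -1.124 -3.092
v 0.23 -1.562 -4.33
v 0.411 -1.04 -3.087
v -0.05 -1.581 -4.281
v 0.131 -1.059 -3.038
v -0.296 -1.698 -4.196
v -0.114 -1.176 -2.953
v -0.468 -1.897 -4.087
v -0.287 -1.375 -2.844
v -0.543 -2.146 -3.971
v -0.361 -1.624 -2.729
v -0.507 -2.409 -3.866
v -0.325 -1.887 -2.624
v -0.367 -2.644 -3.788
v -0.185 -2.122 -2.545
v -0.144 -2.816 -3.748
v 0.038 -2.295 -2.506
v 0.129 -2.9 -3.753
v 0.31 -2.378 -2.51
v 0.409 -2.881 -3.802
v 0.59 -2.359 -2.559
v -4.359 1.154 2.89
v -3.77 1.189 3.473
v -4.648 2.35 3.11
v -4.058 2.385 3.694
v -3.062 1.715 1.546
v -2.472 1.75 2.13
v -3.35 2.911 1.767
v -2.761 2.946 2.35
f 2 1 4
f 2 4 3
f 4 1 5
f 4 5 3
f 5 1 6
f 5 6 3
f 6 1 7
f 6 7 3
f 7 1 8
f 7 8 3
f 8 1 9
f 8 9 3
f 9 1 10
f 9 10 3
f 10 1 11
f 10 11 3
f 11 1 12
f 11 12 3
f 12 1 13
f 12 13 3
f 13 1 14
f 13 14 3
f 14 1 15
f 14 15 3
f 15 1 16
f 15 16 3
f 16 1 17
f 16 17 3
f 17 1 18
f 17 18 3
f 18 1 2
f 18 2 3
f 20 22 19
f 23 20 19
f 19 22 21
f 21 23 19
f 20 26 22
f 24 20 23
f 24 26 20
f 22 26 21
f 25 23 21
f 21 26 25
f 25 24 23
f 26 24 25
f 27 38 32
f 27 32 28
f 27 28 34
f 27 34 37
f 27 37 38
f 28 32 36
f 32 38 31
f 38 37 29
f 37 34 33
f 34 28 35
f 30 36 31
f 30 31 29
f 30 29 33
f 30 33 35
f 30 35 36
f 31 36 32
f 29 31 38
f 33 29 37
f 35 33 34
f 36 35 28
f 40 39 43
f 40 43 41
f 41 43 44
f 41 44 42
f 43 39 45
f 43 45 44
f 44 45 46
f 44 46 42
f 45 39 47
f 45 47 46
f 46 47 48
f 46 48 42
f 47 39 49
f 47 49 48
f 48 49 50
f 48 50 42
f 49 39 51
f 49 51 50
f 50 51 52
f 50 52 42
f 51 39 53
f 51 53 52
f 52 53 54
f 52 54 42
f 53 39 55
f 53 55 54
f 54 55 56
f 54 56 42
f 55 39 57
f 55 57 56
f 56 57 58
f 56 58 42
f 57 39 59
f 57 59 58
f 58 59 60
f 58 60 42
f 59 39 61
f 59 61 60
f 60 61 62
f 60 62 42
f 61 39 63
f 61 63 62
f 62 63 64
f 62 64 42
f 63 39 65
f 63 65 64
f 64 65 66
f 64 66 42
f 65 39 67
f 65 67 66
f 66 67 68
f 66 68 42
f 67 39 69
f 67 69 68
f 68 69 70
f 68 70 42
f 69 39 71
f 69 71 70
f 70 71 72
f 70 72 42
f 71 39 40
f 71 40 72
f 72 40 41
f 72 41 42
f 74 76 73
f 77 74 73
f 73 76 75
f 75 77 73
f 74 80 76
f 78 74 77
f 78 80 74
f 76 80 75
f 79 77 75
f 75 80 79
f 79 78 77
f 80 78 79



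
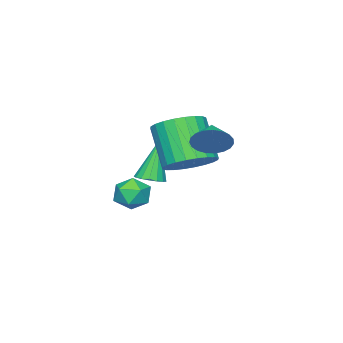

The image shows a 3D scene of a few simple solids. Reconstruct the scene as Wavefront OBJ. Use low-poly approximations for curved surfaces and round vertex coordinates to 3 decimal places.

v -1.775 -0.154 0.267
v -0.922 0.254 0.829
v -1.551 -0.778 2.534
v -2.405 -1.186 1.973
v -1.221 0.554 0.901
v -1.85 -0.478 2.606
v -1.603 0.746 0.876
v -2.233 -0.286 2.581
v -2.013 0.801 0.758
v -2.642 -0.23 2.463
v -2.386 0.711 0.566
v -3.015 -0.321 2.271
v -2.666 0.489 0.328
v -3.295 -0.543 2.033
v -2.81 0.169 0.081
v -3.439 -0.863 1.786
v -2.797 -0.2 -0.137
v -3.426 -1.232 1.568
v -2.629 -0.562 -0.294
v -3.258 -1.594 1.411
v -2.33 -0.862 -0.366
v -2.959 -1.894 1.339
v -1.947 -1.054 -0.341
v -2.577 -2.086 1.364
v -1.538 -1.11 -0.223
v -2.167 -2.141 1.482
v -1.165 -1.019 -0.031
v -1.794 -2.051 1.674
v -0.885 -0.797 0.207
v -1.514 -1.829 1.912
v -0.741 -0.477 0.454
v -1.37 -1.509 2.159
v -0.754 -0.108 0.672
v -1.383 -1.14 2.377
v -3.159 -3.365 -2.868
v -2.567 -2.749 -2.752
v -2.413 -4.231 -2.068
v -1.821 -3.615 -1.952
v -2.603 -3.533 -1.599
v -3.064 -2.998 -2.093
v -1.916 -3.982 -2.727
v -2.377 -3.447 -3.221
v -1.799 -3.13 -2.665
v -2.224 -2.852 -1.968
v -2.756 -4.128 -2.852
v -3.181 -3.85 -2.155
v -0.829 1.468 2.077
v -0.286 1.137 2.594
v -1.631 0.912 2.563
v -0.38 1.419 2.761
v -0.552 1.71 2.81
v -0.772 1.958 2.732
v -1.002 2.122 2.54
v -1.201 2.173 2.269
v -1.337 2.102 1.964
v -1.385 1.921 1.679
v -1.336 1.662 1.462
v -1.2 1.369 1.352
v -1 1.094 1.367
v -0.77 0.883 1.505
v -0.551 0.773 1.742
v -0.379 0.784 2.036
v -0.286 0.912 2.338
v -3.12 -3.067 -1.705
v -2.586 -2.729 -1.517
v -3.82 -3.073 0.285
v -2.795 -2.505 -1.59
v -3.08 -2.409 -1.689
v -3.373 -2.464 -1.793
v -3.608 -2.657 -1.876
v -3.732 -2.945 -1.92
v -3.716 -3.26 -1.915
v -3.563 -3.531 -1.862
v -3.308 -3.696 -1.773
v -3.011 -3.717 -1.669
v -2.739 -3.589 -1.573
v -2.554 -3.342 -1.507
v -2.499 -3.031 -1.487
f 2 1 5
f 2 5 3
f 3 5 6
f 3 6 4
f 5 1 7
f 5 7 6
f 6 7 8
f 6 8 4
f 7 1 9
f 7 9 8
f 8 9 10
f 8 10 4
f 9 1 11
f 9 11 10
f 10 11 12
f 10 12 4
f 11 1 13
f 11 13 12
f 12 13 14
f 12 14 4
f 13 1 15
f 13 15 14
f 14 15 16
f 14 16 4
f 15 1 17
f 15 17 16
f 16 17 18
f 16 18 4
f 17 1 19
f 17 19 18
f 18 19 20
f 18 20 4
f 19 1 21
f 19 21 20
f 20 21 22
f 20 22 4
f 21 1 23
f 21 23 22
f 22 23 24
f 22 24 4
f 23 1 25
f 23 25 24
f 24 25 26
f 24 26 4
f 25 1 27
f 25 27 26
f 26 27 28
f 26 28 4
f 27 1 29
f 27 29 28
f 28 29 30
f 28 30 4
f 29 1 31
f 29 31 30
f 30 31 32
f 30 32 4
f 31 1 33
f 31 33 32
f 32 33 34
f 32 34 4
f 33 1 2
f 33 2 34
f 34 2 3
f 34 3 4
f 35 46 40
f 35 40 36
f 35 36 42
f 35 42 45
f 35 45 46
f 36 40 44
f 40 46 39
f 46 45 37
f 45 42 41
f 42 36 43
f 38 44 39
f 38 39 37
f 38 37 41
f 38 41 43
f 38 43 44
f 39 44 40
f 37 39 46
f 41 37 45
f 43 41 42
f 44 43 36
f 48 47 50
f 48 50 49
f 50 47 51
f 50 51 49
f 51 47 52
f 51 52 49
f 52 47 53
f 52 53 49
f 53 47 54
f 53 54 49
f 54 47 55
f 54 55 49
f 55 47 56
f 55 56 49
f 56 47 57
f 56 57 49
f 57 47 58
f 57 58 49
f 58 47 59
f 58 59 49
f 59 47 60
f 59 60 49
f 60 47 61
f 60 61 49
f 61 47 62
f 61 62 49
f 62 47 63
f 62 63 49
f 63 47 48
f 63 48 49
f 65 64 67
f 65 67 66
f 67 64 68
f 67 68 66
f 68 64 69
f 68 69 66
f 69 64 70
f 69 70 66
f 70 64 71
f 70 71 66
f 71 64 72
f 71 72 66
f 72 64 73
f 72 73 66
f 73 64 74
f 73 74 66
f 74 64 75
f 74 75 66
f 75 64 76
f 75 76 66
f 76 64 77
f 76 77 66
f 77 64 78
f 77 78 66
f 78 64 65
f 78 65 66



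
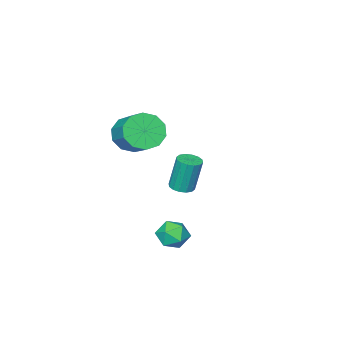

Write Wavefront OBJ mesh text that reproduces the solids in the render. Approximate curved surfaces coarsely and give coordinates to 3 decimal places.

v 3.318 -2.402 1.17
v 4.097 -2.265 0.542
v 4.58 -0.881 1.441
v 3.802 -1.018 2.07
v 3.609 -1.948 0.316
v 4.092 -0.564 1.215
v 3.01 -1.805 0.417
v 3.493 -0.42 1.316
v 2.529 -1.889 0.805
v 3.012 -0.505 1.705
v 2.349 -2.17 1.333
v 2.832 -0.786 2.233
v 2.54 -2.539 1.799
v 3.023 -1.155 2.698
v 3.028 -2.856 2.025
v 3.511 -1.472 2.924
v 3.627 -3 1.924
v 4.11 -1.615 2.823
v 4.108 -2.915 1.535
v 4.591 -1.531 2.435
v 4.288 -2.634 1.007
v 4.771 -1.25 1.907
v 2.924 0.451 -3.407
v 3.433 1.037 -3.113
v 3.787 0.203 -4.407
v 4.296 0.789 -4.113
v 4.185 0.084 -3.688
v 3.652 0.237 -3.07
v 3.568 1.003 -4.45
v 3.035 1.156 -3.832
v 3.832 1.378 -3.757
v 4.213 0.81 -3.287
v 3.007 0.43 -4.233
v 3.388 -0.138 -3.763
v 0.246 -2.651 -3.477
v 0.815 -2.872 -3.364
v 0.562 -2.609 -1.571
v -0.006 -2.389 -1.683
v 0.855 -2.556 -3.405
v 0.602 -2.293 -1.612
v 0.731 -2.266 -3.465
v 0.479 -2.003 -1.671
v 0.478 -2.079 -3.528
v 0.226 -1.816 -1.734
v 0.163 -2.045 -3.577
v -0.089 -1.783 -1.784
v -0.13 -2.174 -3.599
v -0.382 -1.911 -1.806
v -0.322 -2.431 -3.589
v -0.575 -2.168 -1.796
v -0.362 -2.747 -3.548
v -0.615 -2.484 -1.755
v -0.239 -3.037 -3.489
v -0.491 -2.774 -1.695
v 0.014 -3.224 -3.426
v -0.238 -2.961 -1.632
v 0.329 -3.257 -3.376
v 0.077 -2.995 -1.583
v 0.622 -3.129 -3.354
v 0.37 -2.866 -1.561
f 2 1 5
f 2 5 3
f 3 5 6
f 3 6 4
f 5 1 7
f 5 7 6
f 6 7 8
f 6 8 4
f 7 1 9
f 7 9 8
f 8 9 10
f 8 10 4
f 9 1 11
f 9 11 10
f 10 11 12
f 10 12 4
f 11 1 13
f 11 13 12
f 12 13 14
f 12 14 4
f 13 1 15
f 13 15 14
f 14 15 16
f 14 16 4
f 15 1 17
f 15 17 16
f 16 17 18
f 16 18 4
f 17 1 19
f 17 19 18
f 18 19 20
f 18 20 4
f 19 1 21
f 19 21 20
f 20 21 22
f 20 22 4
f 21 1 2
f 21 2 22
f 22 2 3
f 22 3 4
f 23 34 28
f 23 28 24
f 23 24 30
f 23 30 33
f 23 33 34
f 24 28 32
f 28 34 27
f 34 33 25
f 33 30 29
f 30 24 31
f 26 32 27
f 26 27 25
f 26 25 29
f 26 29 31
f 26 31 32
f 27 32 28
f 25 27 34
f 29 25 33
f 31 29 30
f 32 31 24
f 36 35 39
f 36 39 37
f 37 39 40
f 37 40 38
f 39 35 41
f 39 41 40
f 40 41 42
f 40 42 38
f 41 35 43
f 41 43 42
f 42 43 44
f 42 44 38
f 43 35 45
f 43 45 44
f 44 45 46
f 44 46 38
f 45 35 47
f 45 47 46
f 46 47 48
f 46 48 38
f 47 35 49
f 47 49 48
f 48 49 50
f 48 50 38
f 49 35 51
f 49 51 50
f 50 51 52
f 50 52 38
f 51 35 53
f 51 53 52
f 52 53 54
f 52 54 38
f 53 35 55
f 53 55 54
f 54 55 56
f 54 56 38
f 55 35 57
f 55 57 56
f 56 57 58
f 56 58 38
f 57 35 59
f 57 59 58
f 58 59 60
f 58 60 38
f 59 35 36
f 59 36 60
f 60 36 37
f 60 37 38



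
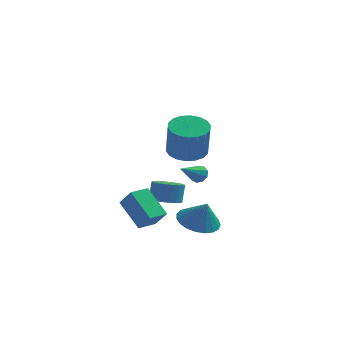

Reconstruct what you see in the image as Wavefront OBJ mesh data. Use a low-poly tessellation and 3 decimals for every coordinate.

v -0.05 0.795 -0.283
v 0.179 0.968 0.163
v -0.81 -0.275 0.523
v -0.132 1.146 0.106
v -0.404 1.16 -0.133
v -0.511 1.003 -0.442
v -0.402 0.749 -0.676
v -0.128 0.517 -0.727
v 0.182 0.415 -0.569
v 0.384 0.491 -0.278
v 0.382 0.709 0.011
v -2.32 -3.339 -2.024
v -3.354 -2.391 -0.881
v -1.659 -2.539 -2.091
v -2.693 -1.59 -0.948
v -1.707 -3.77 -1.112
v -2.741 -2.821 0.031
v -1.046 -2.969 -1.179
v -2.08 -2.021 -0.036
v 0.484 -3.606 -1.193
v 1.051 -2.711 -1.227
v 0.916 -3.834 0.033
v 0.666 -2.57 -1.065
v 0.25 -2.608 -0.925
v -0.126 -2.818 -0.832
v -0.396 -3.165 -0.801
v -0.515 -3.588 -0.838
v -0.46 -4.014 -0.936
v -0.243 -4.37 -1.079
v 0.101 -4.593 -1.241
v 0.51 -4.646 -1.395
v 0.915 -4.519 -1.515
v 1.245 -4.235 -1.578
v 1.444 -3.841 -1.575
v 1.477 -3.407 -1.506
v 1.338 -3.007 -1.383
v -1.856 1.968 -2.769
v -1.22 1.452 -2.634
v -1.128 1.836 -1.597
v -1.764 2.352 -1.731
v -1.06 1.733 -2.753
v -0.968 2.118 -1.715
v -1.038 2.056 -2.874
v -0.945 2.44 -1.837
v -1.157 2.363 -2.977
v -1.064 2.747 -1.94
v -1.396 2.602 -3.044
v -1.304 2.986 -2.007
v -1.716 2.731 -3.064
v -1.624 3.115 -2.027
v -2.06 2.728 -3.032
v -1.967 3.112 -1.995
v -2.368 2.594 -2.955
v -2.276 2.978 -1.918
v -2.588 2.352 -2.846
v -2.496 2.736 -1.808
v -2.681 2.043 -2.723
v -2.589 2.427 -1.686
v -2.632 1.721 -2.608
v -2.54 2.105 -1.571
v -2.449 1.442 -2.521
v -2.356 1.826 -1.484
v -2.163 1.254 -2.477
v -2.071 1.638 -1.44
v -1.824 1.189 -2.483
v -1.732 1.574 -1.446
v -1.491 1.259 -2.539
v -1.398 1.643 -1.501
v -0.191 -2.436 2.763
v 0.288 -3.24 2.473
v 0.451 -3.768 4.207
v -0.029 -2.964 4.497
v 0.61 -2.951 2.531
v 0.772 -3.479 4.265
v 0.773 -2.56 2.635
v 0.935 -3.088 4.369
v 0.744 -2.144 2.764
v 0.907 -2.672 4.498
v 0.531 -1.786 2.893
v 0.693 -2.314 4.627
v 0.174 -1.557 2.996
v 0.337 -2.085 4.73
v -0.254 -1.502 3.053
v -0.092 -2.03 4.787
v -0.671 -1.632 3.053
v -0.508 -2.16 4.787
v -0.992 -1.921 2.995
v -0.83 -2.449 4.729
v -1.155 -2.312 2.891
v -0.993 -2.84 4.625
v -1.127 -2.728 2.762
v -0.964 -3.256 4.496
v -0.913 -3.086 2.633
v -0.751 -3.614 4.367
v -0.557 -3.315 2.53
v -0.394 -3.843 4.264
v -0.128 -3.37 2.473
v 0.034 -3.898 4.207
f 2 1 4
f 2 4 3
f 4 1 5
f 4 5 3
f 5 1 6
f 5 6 3
f 6 1 7
f 6 7 3
f 7 1 8
f 7 8 3
f 8 1 9
f 8 9 3
f 9 1 10
f 9 10 3
f 10 1 11
f 10 11 3
f 11 1 2
f 11 2 3
f 13 15 12
f 16 13 12
f 12 15 14
f 14 16 12
f 13 19 15
f 17 13 16
f 17 19 13
f 15 19 14
f 18 16 14
f 14 19 18
f 18 17 16
f 19 17 18
f 21 20 23
f 21 23 22
f 23 20 24
f 23 24 22
f 24 20 25
f 24 25 22
f 25 20 26
f 25 26 22
f 26 20 27
f 26 27 22
f 27 20 28
f 27 28 22
f 28 20 29
f 28 29 22
f 29 20 30
f 29 30 22
f 30 20 31
f 30 31 22
f 31 20 32
f 31 32 22
f 32 20 33
f 32 33 22
f 33 20 34
f 33 34 22
f 34 20 35
f 34 35 22
f 35 20 36
f 35 36 22
f 36 20 21
f 36 21 22
f 38 37 41
f 38 41 39
f 39 41 42
f 39 42 40
f 41 37 43
f 41 43 42
f 42 43 44
f 42 44 40
f 43 37 45
f 43 45 44
f 44 45 46
f 44 46 40
f 45 37 47
f 45 47 46
f 46 47 48
f 46 48 40
f 47 37 49
f 47 49 48
f 48 49 50
f 48 50 40
f 49 37 51
f 49 51 50
f 50 51 52
f 50 52 40
f 51 37 53
f 51 53 52
f 52 53 54
f 52 54 40
f 53 37 55
f 53 55 54
f 54 55 56
f 54 56 40
f 55 37 57
f 55 57 56
f 56 57 58
f 56 58 40
f 57 37 59
f 57 59 58
f 58 59 60
f 58 60 40
f 59 37 61
f 59 61 60
f 60 61 62
f 60 62 40
f 61 37 63
f 61 63 62
f 62 63 64
f 62 64 40
f 63 37 65
f 63 65 64
f 64 65 66
f 64 66 40
f 65 37 67
f 65 67 66
f 66 67 68
f 66 68 40
f 67 37 38
f 67 38 68
f 68 38 39
f 68 39 40
f 70 69 73
f 70 73 71
f 71 73 74
f 71 74 72
f 73 69 75
f 73 75 74
f 74 75 76
f 74 76 72
f 75 69 77
f 75 77 76
f 76 77 78
f 76 78 72
f 77 69 79
f 77 79 78
f 78 79 80
f 78 80 72
f 79 69 81
f 79 81 80
f 80 81 82
f 80 82 72
f 81 69 83
f 81 83 82
f 82 83 84
f 82 84 72
f 83 69 85
f 83 85 84
f 84 85 86
f 84 86 72
f 85 69 87
f 85 87 86
f 86 87 88
f 86 88 72
f 87 69 89
f 87 89 88
f 88 89 90
f 88 90 72
f 89 69 91
f 89 91 90
f 90 91 92
f 90 92 72
f 91 69 93
f 91 93 92
f 92 93 94
f 92 94 72
f 93 69 95
f 93 95 94
f 94 95 96
f 94 96 72
f 95 69 97
f 95 97 96
f 96 97 98
f 96 98 72
f 97 69 70
f 97 70 98
f 98 70 71
f 98 71 72



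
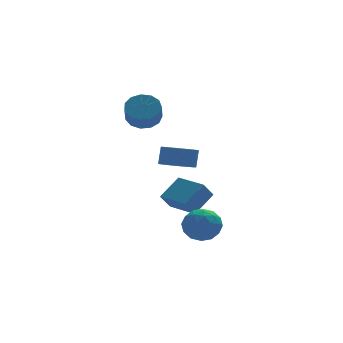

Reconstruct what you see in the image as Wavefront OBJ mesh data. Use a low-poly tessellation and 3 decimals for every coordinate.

v 1.641 -3.962 1.763
v 2.2 -3.202 1.43
v 2.438 -2.899 2.524
v 1.879 -3.658 2.857
v 1.677 -3.001 1.488
v 1.915 -2.697 2.582
v 1.143 -3.105 1.633
v 1.381 -2.801 2.727
v 0.766 -3.48 1.82
v 1.004 -3.177 2.914
v 0.668 -4.009 1.988
v 0.906 -3.705 3.082
v 0.878 -4.523 2.085
v 1.116 -4.219 3.179
v 1.331 -4.858 2.079
v 1.569 -4.555 3.173
v 1.882 -4.909 1.974
v 2.12 -4.606 3.068
v 2.356 -4.66 1.801
v 2.594 -4.356 2.895
v 2.604 -4.188 1.616
v 2.842 -3.885 2.71
v 2.546 -3.645 1.478
v 2.784 -3.341 2.572
v 3.241 -2.859 -3.792
v 4.037 -3.656 -3.531
v 2.303 -3.284 -2.229
v 3.099 -4.081 -1.968
v 3.371 -2.957 -1.928
v 3.95 -2.695 -2.894
v 2.39 -4.245 -2.866
v 2.969 -3.983 -3.832
v 3.511 -4.513 -2.959
v 4.117 -3.717 -2.378
v 2.223 -3.223 -3.382
v 2.829 -2.427 -2.801
v 3.721 -3.221 -3.799
v 2.619 -3.719 -1.961
v 2.778 -3.059 -1.938
v 3.246 -3.528 -1.784
v 3.67 -2.655 -3.424
v 4.138 -3.124 -3.271
v 3.747 -2.713 -2.328
v 2.202 -3.816 -2.489
v 2.67 -4.285 -2.336
v 3.094 -3.412 -3.976
v 3.562 -3.881 -3.822
v 2.593 -4.227 -3.432
v 3.88 -4.193 -3.309
v 3.329 -4.442 -2.39
v 2.912 -4.539 -2.918
v 3.252 -4.384 -3.486
v 4.236 -3.725 -2.968
v 3.685 -3.974 -2.049
v 3.845 -3.314 -2.026
v 4.186 -3.16 -2.593
v 3.927 -4.228 -2.631
v 2.655 -2.966 -3.711
v 2.104 -3.215 -2.792
v 2.154 -3.78 -3.167
v 2.495 -3.626 -3.734
v 3.011 -2.498 -3.37
v 2.46 -2.747 -2.451
v 3.088 -2.556 -2.274
v 3.428 -2.401 -2.842
v 2.413 -2.712 -3.129
v 1.654 2.35 3.364
v 2.63 2.024 3.363
v 2.343 1.163 4.335
v 1.366 1.49 4.336
v 2.605 2.461 3.743
v 2.318 1.6 4.715
v 2.277 2.864 4.003
v 1.99 2.003 4.975
v 1.752 3.104 4.06
v 1.465 2.243 5.032
v 1.195 3.104 3.896
v 0.908 2.243 4.868
v 0.784 2.865 3.563
v 0.497 2.004 4.535
v 0.649 2.463 3.167
v 0.362 1.602 4.139
v 0.833 2.025 2.833
v 0.546 1.164 3.806
v 1.277 1.69 2.668
v 0.99 0.83 3.641
v 1.841 1.565 2.724
v 1.554 0.704 3.696
v 2.346 1.69 2.983
v 2.059 0.829 3.955
v 3.449 -1.366 -2.912
v 2.783 -1.691 -1.981
v 2.584 0.415 -2.909
v 1.918 0.089 -1.978
v 4.682 -0.769 -1.822
v 4.016 -1.095 -0.891
v 3.817 1.011 -1.819
v 3.151 0.686 -0.888
f 2 1 5
f 2 5 3
f 3 5 6
f 3 6 4
f 5 1 7
f 5 7 6
f 6 7 8
f 6 8 4
f 7 1 9
f 7 9 8
f 8 9 10
f 8 10 4
f 9 1 11
f 9 11 10
f 10 11 12
f 10 12 4
f 11 1 13
f 11 13 12
f 12 13 14
f 12 14 4
f 13 1 15
f 13 15 14
f 14 15 16
f 14 16 4
f 15 1 17
f 15 17 16
f 16 17 18
f 16 18 4
f 17 1 19
f 17 19 18
f 18 19 20
f 18 20 4
f 19 1 21
f 19 21 20
f 20 21 22
f 20 22 4
f 21 1 23
f 21 23 22
f 22 23 24
f 22 24 4
f 23 1 2
f 23 2 24
f 24 2 3
f 24 3 4
f 25 62 41
f 62 36 65
f 41 65 30
f 62 65 41
f 25 41 37
f 41 30 42
f 37 42 26
f 41 42 37
f 25 37 46
f 37 26 47
f 46 47 32
f 37 47 46
f 25 46 58
f 46 32 61
f 58 61 35
f 46 61 58
f 25 58 62
f 58 35 66
f 62 66 36
f 58 66 62
f 26 42 53
f 42 30 56
f 53 56 34
f 42 56 53
f 30 65 43
f 65 36 64
f 43 64 29
f 65 64 43
f 36 66 63
f 66 35 59
f 63 59 27
f 66 59 63
f 35 61 60
f 61 32 48
f 60 48 31
f 61 48 60
f 32 47 52
f 47 26 49
f 52 49 33
f 47 49 52
f 28 54 40
f 54 34 55
f 40 55 29
f 54 55 40
f 28 40 38
f 40 29 39
f 38 39 27
f 40 39 38
f 28 38 45
f 38 27 44
f 45 44 31
f 38 44 45
f 28 45 50
f 45 31 51
f 50 51 33
f 45 51 50
f 28 50 54
f 50 33 57
f 54 57 34
f 50 57 54
f 29 55 43
f 55 34 56
f 43 56 30
f 55 56 43
f 27 39 63
f 39 29 64
f 63 64 36
f 39 64 63
f 31 44 60
f 44 27 59
f 60 59 35
f 44 59 60
f 33 51 52
f 51 31 48
f 52 48 32
f 51 48 52
f 34 57 53
f 57 33 49
f 53 49 26
f 57 49 53
f 68 67 71
f 68 71 69
f 69 71 72
f 69 72 70
f 71 67 73
f 71 73 72
f 72 73 74
f 72 74 70
f 73 67 75
f 73 75 74
f 74 75 76
f 74 76 70
f 75 67 77
f 75 77 76
f 76 77 78
f 76 78 70
f 77 67 79
f 77 79 78
f 78 79 80
f 78 80 70
f 79 67 81
f 79 81 80
f 80 81 82
f 80 82 70
f 81 67 83
f 81 83 82
f 82 83 84
f 82 84 70
f 83 67 85
f 83 85 84
f 84 85 86
f 84 86 70
f 85 67 87
f 85 87 86
f 86 87 88
f 86 88 70
f 87 67 89
f 87 89 88
f 88 89 90
f 88 90 70
f 89 67 68
f 89 68 90
f 90 68 69
f 90 69 70
f 92 94 91
f 95 92 91
f 91 94 93
f 93 95 91
f 92 98 94
f 96 92 95
f 96 98 92
f 94 98 93
f 97 95 93
f 93 98 97
f 97 96 95
f 98 96 97



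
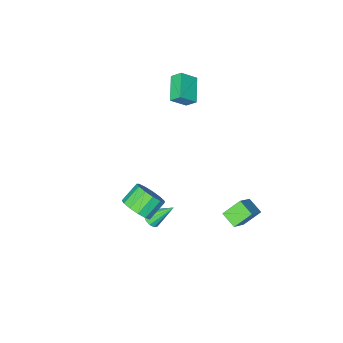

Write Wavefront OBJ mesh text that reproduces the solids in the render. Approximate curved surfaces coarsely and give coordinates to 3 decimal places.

v 1.586 0.258 -2.358
v 1.992 0.133 -1.949
v 0.654 1.002 -1.202
v 2.074 0.43 -2.074
v 2.001 0.672 -2.29
v 1.796 0.783 -2.526
v 1.524 0.728 -2.71
v 1.272 0.523 -2.781
v 1.119 0.235 -2.718
v 1.115 -0.046 -2.541
v 1.26 -0.231 -2.306
v 1.509 -0.26 -2.087
v 1.782 -0.124 -1.954
v -3.336 3.539 -1.784
v -3.231 2.603 -1.367
v -2.235 4.166 -0.651
v -2.13 3.23 -0.234
v -2.37 3.29 -2.586
v -2.265 2.354 -2.169
v -1.269 3.917 -1.453
v -1.164 2.981 -1.036
v -4.054 -4.654 2.756
v -3.151 -4.907 3.52
v -4.383 -4.126 3.32
v -3.479 -4.378 4.084
v -3.141 -3.382 2.096
v -2.237 -3.634 2.86
v -3.469 -2.853 2.66
v -2.566 -3.106 3.424
v 2.941 0.845 -0.058
v 3.518 0.569 0.644
v 2.497 0.46 1.441
v 1.919 0.735 0.738
v 3.486 1.103 0.676
v 2.464 0.993 1.472
v 3.28 1.554 0.474
v 2.259 1.445 1.271
v 2.967 1.78 0.104
v 1.946 1.671 0.901
v 2.645 1.71 -0.318
v 1.624 1.6 0.479
v 2.418 1.364 -0.658
v 1.396 1.255 0.139
v 2.356 0.854 -0.807
v 1.334 0.744 -0.01
v 2.48 0.341 -0.719
v 1.458 0.231 0.078
v 2.75 -0.013 -0.421
v 1.729 -0.122 0.376
v 3.081 -0.094 -0.008
v 2.059 -0.203 0.789
v 3.367 0.123 0.389
v 2.346 0.014 1.186
f 2 1 4
f 2 4 3
f 4 1 5
f 4 5 3
f 5 1 6
f 5 6 3
f 6 1 7
f 6 7 3
f 7 1 8
f 7 8 3
f 8 1 9
f 8 9 3
f 9 1 10
f 9 10 3
f 10 1 11
f 10 11 3
f 11 1 12
f 11 12 3
f 12 1 13
f 12 13 3
f 13 1 2
f 13 2 3
f 15 17 14
f 18 15 14
f 14 17 16
f 16 18 14
f 15 21 17
f 19 15 18
f 19 21 15
f 17 21 16
f 20 18 16
f 16 21 20
f 20 19 18
f 21 19 20
f 23 25 22
f 26 23 22
f 22 25 24
f 24 26 22
f 23 29 25
f 27 23 26
f 27 29 23
f 25 29 24
f 28 26 24
f 24 29 28
f 28 27 26
f 29 27 28
f 31 30 34
f 31 34 32
f 32 34 35
f 32 35 33
f 34 30 36
f 34 36 35
f 35 36 37
f 35 37 33
f 36 30 38
f 36 38 37
f 37 38 39
f 37 39 33
f 38 30 40
f 38 40 39
f 39 40 41
f 39 41 33
f 40 30 42
f 40 42 41
f 41 42 43
f 41 43 33
f 42 30 44
f 42 44 43
f 43 44 45
f 43 45 33
f 44 30 46
f 44 46 45
f 45 46 47
f 45 47 33
f 46 30 48
f 46 48 47
f 47 48 49
f 47 49 33
f 48 30 50
f 48 50 49
f 49 50 51
f 49 51 33
f 50 30 52
f 50 52 51
f 51 52 53
f 51 53 33
f 52 30 31
f 52 31 53
f 53 31 32
f 53 32 33



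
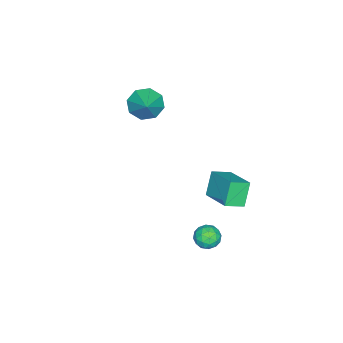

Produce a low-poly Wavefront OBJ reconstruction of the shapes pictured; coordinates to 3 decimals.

v -0.4 1.734 -0.457
v 0.353 1.009 -0.029
v 0.643 3.213 0.212
v 1.396 2.488 0.641
v 0.344 1.772 -1.701
v 1.097 1.047 -1.272
v 1.387 3.251 -1.031
v 2.14 2.526 -0.603
v 3.067 2.337 -1.454
v 3.488 2.901 -1.669
v 3.712 1.599 -2.131
v 4.133 2.163 -2.346
v 4.167 1.923 -1.651
v 3.768 2.379 -1.233
v 3.432 2.121 -2.567
v 3.033 2.577 -2.149
v 3.713 2.768 -2.357
v 4.167 2.646 -1.791
v 3.033 1.854 -2.009
v 3.487 1.732 -1.443
v 3.221 2.684 -1.502
v 3.979 1.816 -2.298
v 3.999 1.675 -1.889
v 4.246 2.007 -2.016
v 3.386 2.377 -1.246
v 3.633 2.709 -1.372
v 4.032 2.134 -1.362
v 3.567 1.791 -2.428
v 3.814 2.123 -2.554
v 2.954 2.493 -1.784
v 3.201 2.825 -1.911
v 3.168 2.366 -2.438
v 3.6 2.937 -2.033
v 3.979 2.503 -2.431
v 3.568 2.478 -2.561
v 3.333 2.746 -2.315
v 3.867 2.865 -1.701
v 4.246 2.432 -2.098
v 4.266 2.291 -1.69
v 4.032 2.559 -1.444
v 4 2.787 -2.105
v 2.954 2.068 -1.702
v 3.333 1.635 -2.099
v 3.168 1.941 -2.356
v 2.934 2.209 -2.11
v 3.221 1.997 -1.369
v 3.6 1.563 -1.767
v 3.867 1.754 -1.485
v 3.632 2.022 -1.239
v 3.2 1.713 -1.695
v -3.026 -4.263 0.62
v -2.415 -4.232 -0.184
v -1.874 -3.637 1.52
v -2.83 -3.585 -0.102
v -3.36 -3.336 0.402
v -3.694 -3.63 1.034
v -3.637 -4.295 1.423
v -3.221 -4.942 1.342
v -2.691 -5.191 0.838
v -2.357 -4.897 0.206
f 2 4 1
f 5 2 1
f 1 4 3
f 3 5 1
f 2 8 4
f 6 2 5
f 6 8 2
f 4 8 3
f 7 5 3
f 3 8 7
f 7 6 5
f 8 6 7
f 9 46 25
f 46 20 49
f 25 49 14
f 46 49 25
f 9 25 21
f 25 14 26
f 21 26 10
f 25 26 21
f 9 21 30
f 21 10 31
f 30 31 16
f 21 31 30
f 9 30 42
f 30 16 45
f 42 45 19
f 30 45 42
f 9 42 46
f 42 19 50
f 46 50 20
f 42 50 46
f 10 26 37
f 26 14 40
f 37 40 18
f 26 40 37
f 14 49 27
f 49 20 48
f 27 48 13
f 49 48 27
f 20 50 47
f 50 19 43
f 47 43 11
f 50 43 47
f 19 45 44
f 45 16 32
f 44 32 15
f 45 32 44
f 16 31 36
f 31 10 33
f 36 33 17
f 31 33 36
f 12 38 24
f 38 18 39
f 24 39 13
f 38 39 24
f 12 24 22
f 24 13 23
f 22 23 11
f 24 23 22
f 12 22 29
f 22 11 28
f 29 28 15
f 22 28 29
f 12 29 34
f 29 15 35
f 34 35 17
f 29 35 34
f 12 34 38
f 34 17 41
f 38 41 18
f 34 41 38
f 13 39 27
f 39 18 40
f 27 40 14
f 39 40 27
f 11 23 47
f 23 13 48
f 47 48 20
f 23 48 47
f 15 28 44
f 28 11 43
f 44 43 19
f 28 43 44
f 17 35 36
f 35 15 32
f 36 32 16
f 35 32 36
f 18 41 37
f 41 17 33
f 37 33 10
f 41 33 37
f 52 51 54
f 52 54 53
f 54 51 55
f 54 55 53
f 55 51 56
f 55 56 53
f 56 51 57
f 56 57 53
f 57 51 58
f 57 58 53
f 58 51 59
f 58 59 53
f 59 51 60
f 59 60 53
f 60 51 52
f 60 52 53



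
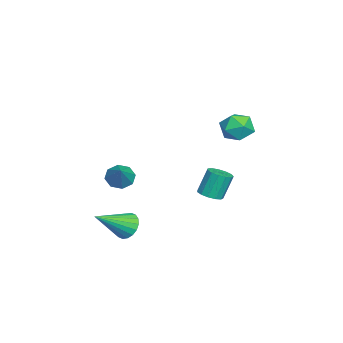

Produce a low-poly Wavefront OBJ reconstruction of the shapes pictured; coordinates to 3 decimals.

v 0.697 -1.403 -4.34
v 1.299 -0.839 -4.251
v 1.843 -2.817 -3.14
v 1.079 -0.771 -3.961
v 0.784 -0.829 -3.747
v 0.471 -1 -3.65
v 0.203 -1.252 -3.69
v 0.033 -1.533 -3.859
v -0.006 -1.788 -4.122
v 0.095 -1.968 -4.429
v 0.314 -2.035 -4.719
v 0.61 -1.977 -4.933
v 0.922 -1.806 -5.03
v 1.19 -1.555 -4.99
v 1.36 -1.274 -4.821
v 1.399 -1.018 -4.558
v 0.275 2.628 -2.098
v 0.782 2.249 -1.849
v 0.452 2.713 -0.472
v -0.055 3.092 -0.722
v 0.933 2.592 -1.929
v 0.603 3.056 -0.552
v 0.875 2.947 -2.062
v 0.545 3.411 -0.685
v 0.626 3.2 -2.207
v 0.296 3.664 -0.83
v 0.266 3.272 -2.317
v -0.064 3.736 -0.94
v -0.091 3.139 -2.358
v -0.421 3.603 -0.981
v -0.332 2.844 -2.317
v -0.662 3.308 -0.94
v -0.38 2.481 -2.206
v -0.71 2.944 -0.829
v -0.22 2.164 -2.061
v -0.55 2.628 -0.684
v 0.096 1.995 -1.928
v -0.233 2.458 -0.551
v 0.47 2.026 -1.849
v 0.14 2.49 -0.472
v -3.217 -2.338 -2.974
v -2.722 -2.151 -3.574
v -1.983 -2.122 -1.886
v -3.008 -1.661 -3.345
v -3.418 -1.567 -2.9
v -3.71 -1.925 -2.498
v -3.713 -2.524 -2.375
v -3.426 -3.015 -2.603
v -3.017 -3.109 -3.049
v -2.725 -2.751 -3.451
v -0.961 4.378 2.276
v -0.079 4.74 2.197
v -0.361 2.98 2.563
v 0.521 3.342 2.484
v -0.032 3.585 3.227
v -0.403 4.449 3.049
v -0.037 3.271 1.711
v -0.408 4.135 1.533
v 0.492 4.056 1.848
v 0.495 4.25 2.785
v -0.935 3.47 1.975
v -0.932 3.664 2.912
f 2 1 4
f 2 4 3
f 4 1 5
f 4 5 3
f 5 1 6
f 5 6 3
f 6 1 7
f 6 7 3
f 7 1 8
f 7 8 3
f 8 1 9
f 8 9 3
f 9 1 10
f 9 10 3
f 10 1 11
f 10 11 3
f 11 1 12
f 11 12 3
f 12 1 13
f 12 13 3
f 13 1 14
f 13 14 3
f 14 1 15
f 14 15 3
f 15 1 16
f 15 16 3
f 16 1 2
f 16 2 3
f 18 17 21
f 18 21 19
f 19 21 22
f 19 22 20
f 21 17 23
f 21 23 22
f 22 23 24
f 22 24 20
f 23 17 25
f 23 25 24
f 24 25 26
f 24 26 20
f 25 17 27
f 25 27 26
f 26 27 28
f 26 28 20
f 27 17 29
f 27 29 28
f 28 29 30
f 28 30 20
f 29 17 31
f 29 31 30
f 30 31 32
f 30 32 20
f 31 17 33
f 31 33 32
f 32 33 34
f 32 34 20
f 33 17 35
f 33 35 34
f 34 35 36
f 34 36 20
f 35 17 37
f 35 37 36
f 36 37 38
f 36 38 20
f 37 17 39
f 37 39 38
f 38 39 40
f 38 40 20
f 39 17 18
f 39 18 40
f 40 18 19
f 40 19 20
f 42 41 44
f 42 44 43
f 44 41 45
f 44 45 43
f 45 41 46
f 45 46 43
f 46 41 47
f 46 47 43
f 47 41 48
f 47 48 43
f 48 41 49
f 48 49 43
f 49 41 50
f 49 50 43
f 50 41 42
f 50 42 43
f 51 62 56
f 51 56 52
f 51 52 58
f 51 58 61
f 51 61 62
f 52 56 60
f 56 62 55
f 62 61 53
f 61 58 57
f 58 52 59
f 54 60 55
f 54 55 53
f 54 53 57
f 54 57 59
f 54 59 60
f 55 60 56
f 53 55 62
f 57 53 61
f 59 57 58
f 60 59 52

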